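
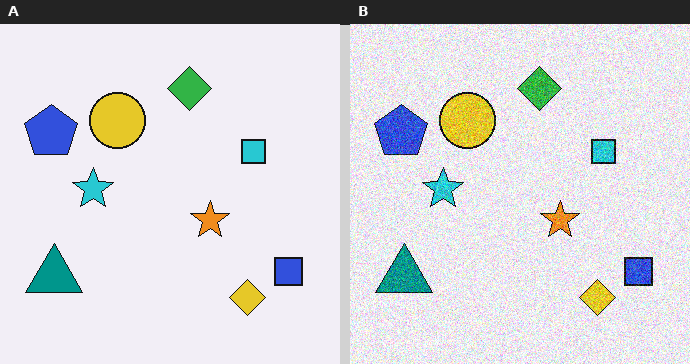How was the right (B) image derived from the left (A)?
The image was degraded with a thick layer of grain.

Random speckle covers the whole image, including the flat background.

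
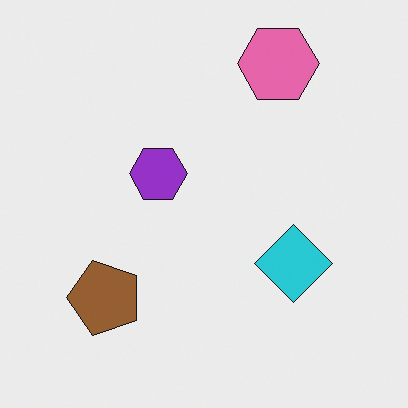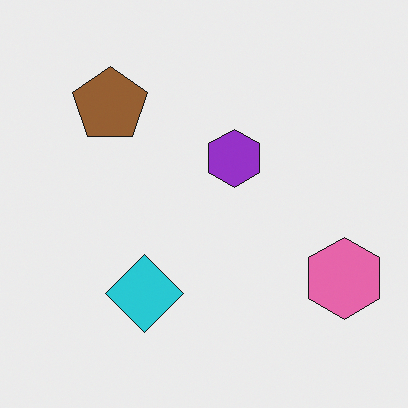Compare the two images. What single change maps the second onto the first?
The first image is the second rotated 90° counter-clockwise.

The pink hexagon sits in the bottom-right of the second image and the top-right of the first — consistent with a whole-image 90° counter-clockwise rotation.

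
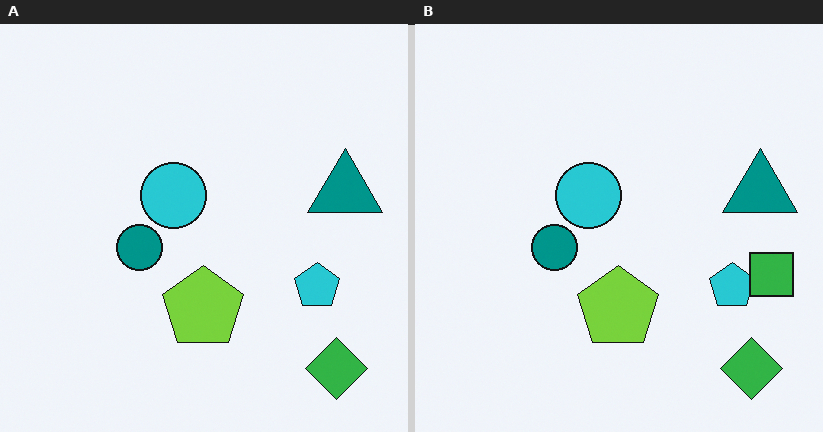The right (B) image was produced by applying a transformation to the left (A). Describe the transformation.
The image was overlaid with an additional green square.

A green square appears in the right (B) image that is absent from the left (A).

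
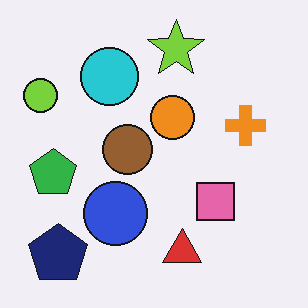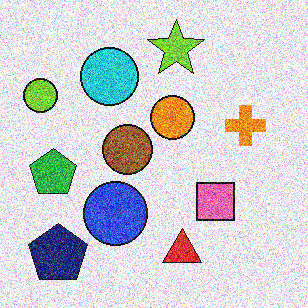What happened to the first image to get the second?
Degraded with heavy additive noise.

Random speckle covers the whole image, including the flat background.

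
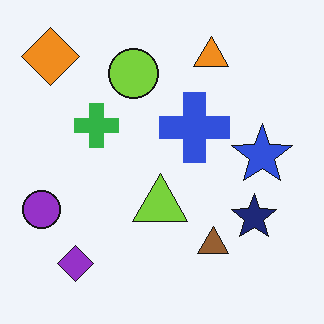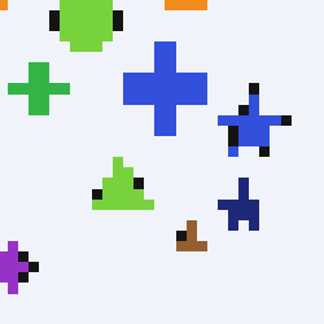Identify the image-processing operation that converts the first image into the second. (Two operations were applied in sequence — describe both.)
This is the original image pixelated into visible square blocks, then cropped to a modestly smaller region and rescaled.

Shapes are reduced to large square blocks; fine edges and outlines are lost — a downscale-then-upscale (mosaic) effect. The visible shapes are larger and the field of view is narrower; shapes near the original edges may be partly or wholly outside the frame — a crop-and-rescale.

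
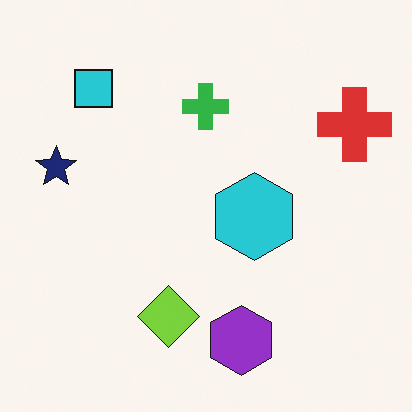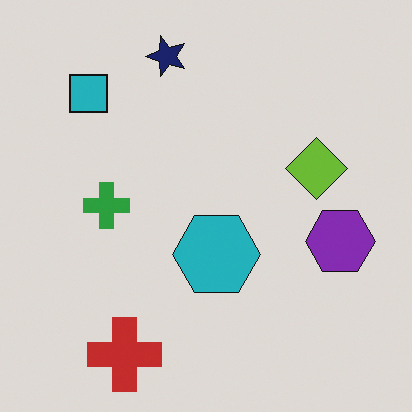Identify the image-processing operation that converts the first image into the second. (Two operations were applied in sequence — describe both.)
The transformation is: transposed (reflected across the top-left ↔ bottom-right diagonal), then darkened a little.

Shapes have swapped their row and column positions — what was in the top-right is now in the bottom-left — a diagonal reflection. Every pixel — background and shapes alike — is uniformly darkened.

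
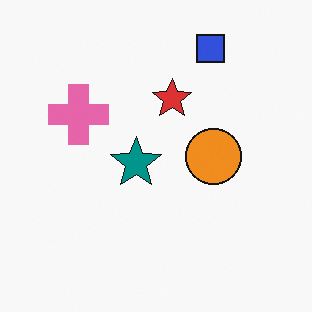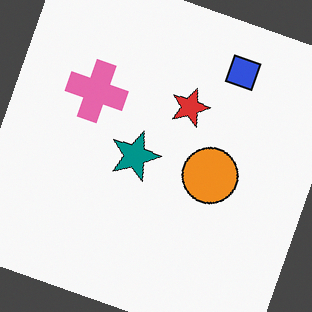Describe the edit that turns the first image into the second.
It was rotated clockwise by a moderate amount.

Every shape is tilted by the same angle and the image corners show triangular fill wedges — a whole-image rotation by a non-right angle.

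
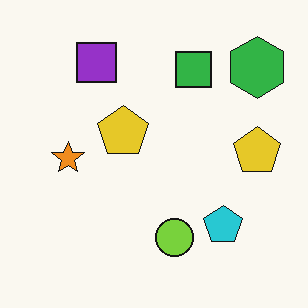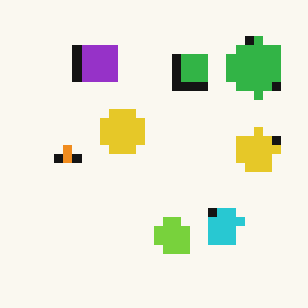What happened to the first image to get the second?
It was coarsely pixelated.

Shapes are reduced to large square blocks; fine edges and outlines are lost — a downscale-then-upscale (mosaic) effect.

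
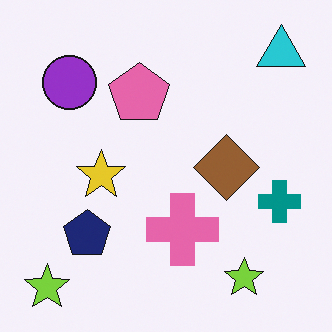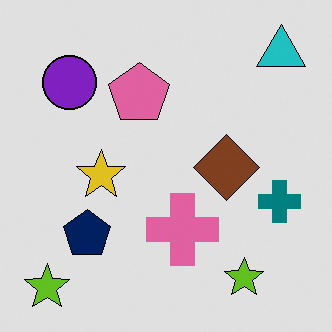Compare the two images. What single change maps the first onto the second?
The transformation is: moderately posterized.

Each flat color has snapped to a coarser quantized level — most visibly, the near-white background has dropped to a flat grey.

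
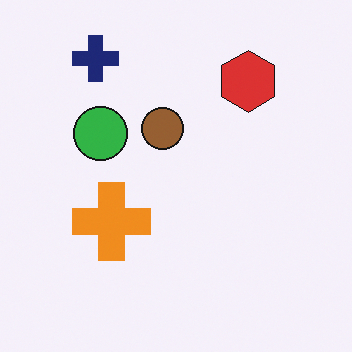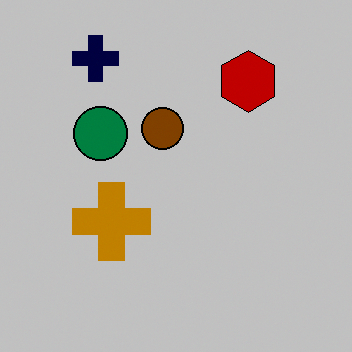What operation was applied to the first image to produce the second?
It was heavily posterized to just a handful of flat colors.

Each flat color has snapped to a coarser quantized level — most visibly, the near-white background has dropped to a flat grey.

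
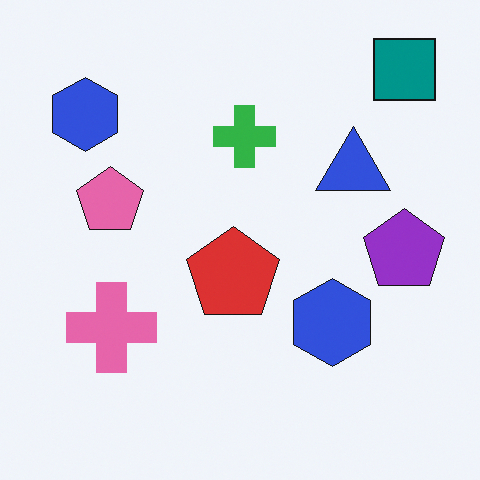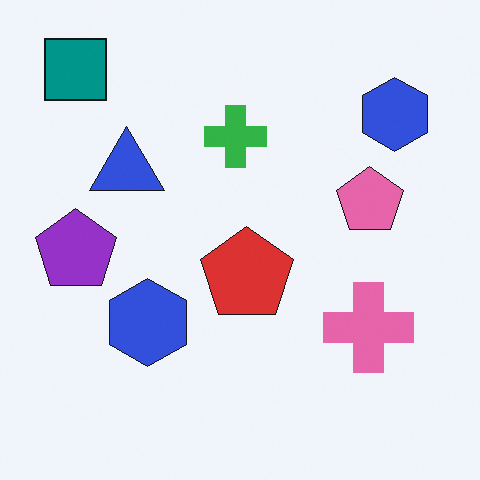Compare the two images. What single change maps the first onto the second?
The transformation is: flipped horizontally (left ↔ right).

The purple pentagon is in the right of the first image and the left of the second — shapes on opposite sides of the vertical midline have swapped in a mirror flip.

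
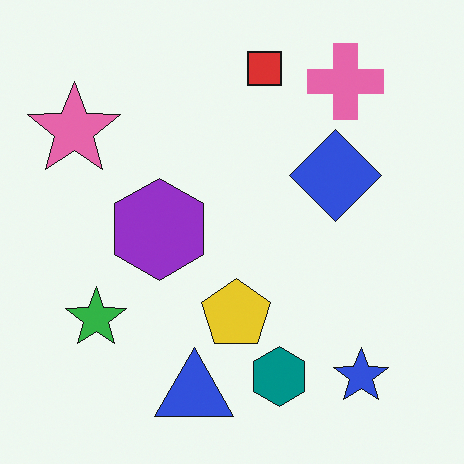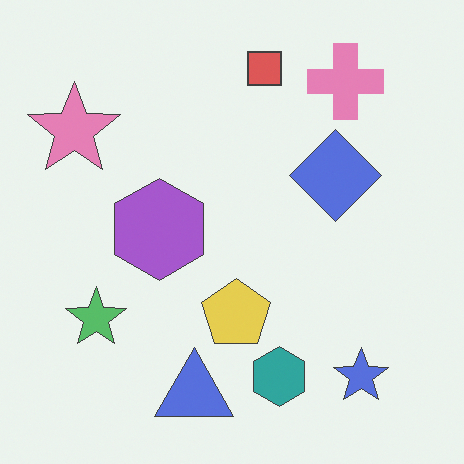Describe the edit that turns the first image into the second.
Given slightly reduced contrast.

Tones are pushed toward mid-grey across the whole image — a global contrast change.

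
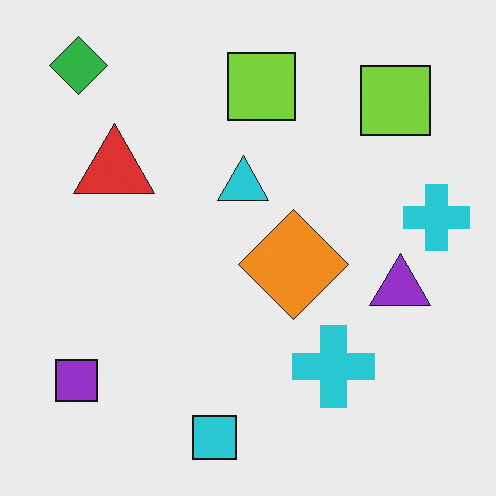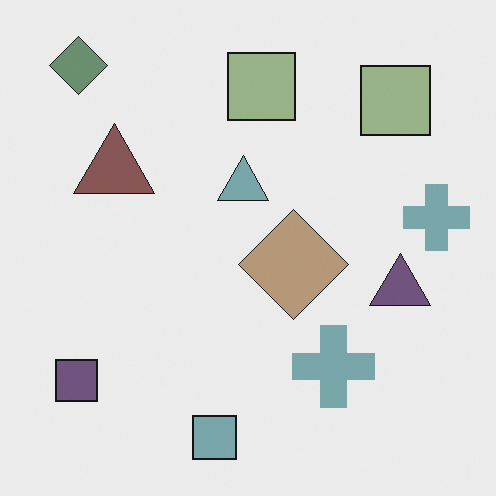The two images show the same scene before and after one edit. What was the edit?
The image was made much more muted (saturation change).

All colors are more muted and greyish — a global saturation change.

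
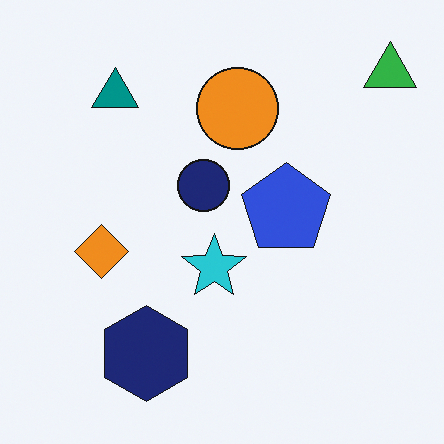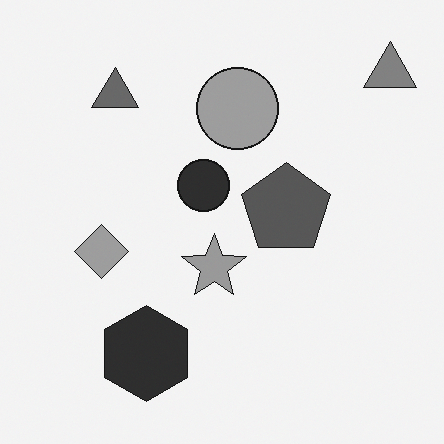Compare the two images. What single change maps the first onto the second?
The image was converted to grayscale.

All color is removed — every shape is now a shade of grey.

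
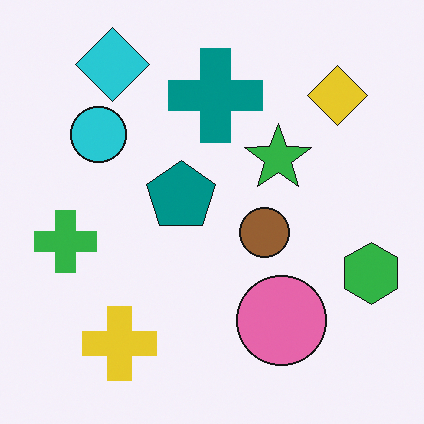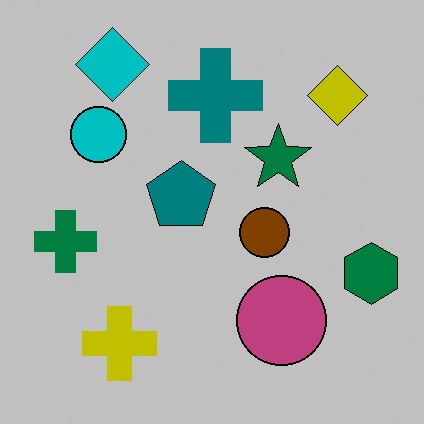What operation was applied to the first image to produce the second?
It was aggressively posterized.

Each flat color has snapped to a coarser quantized level — most visibly, the near-white background has dropped to a flat grey.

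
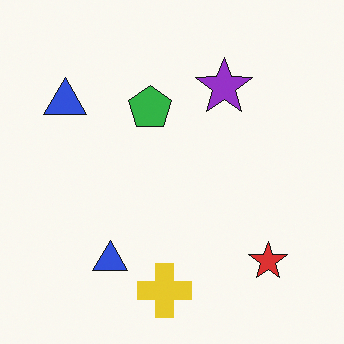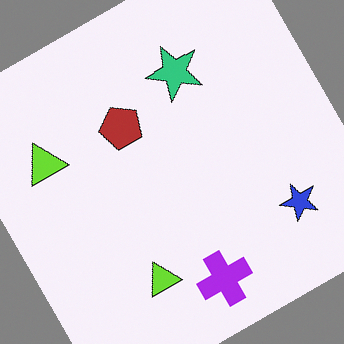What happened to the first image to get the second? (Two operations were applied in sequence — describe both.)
The transformation is: hue-shifted by a large amount, then rotated counter-clockwise by a moderate amount.

Every shape's color has rotated by the same amount around the hue wheel — a uniform hue shift. Every shape is tilted by the same angle and the image corners show triangular fill wedges — a whole-image rotation by a non-right angle.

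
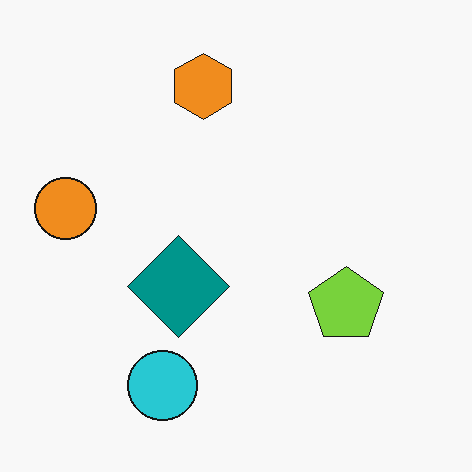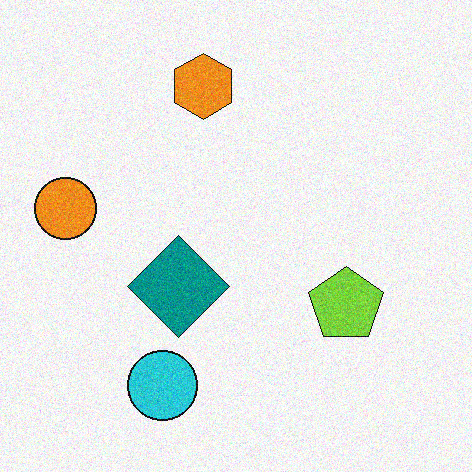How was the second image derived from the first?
Degraded with moderate additive noise.

Random speckle covers the whole image, including the flat background.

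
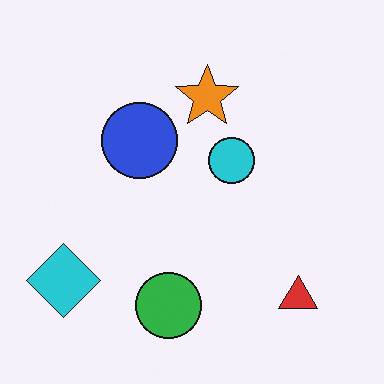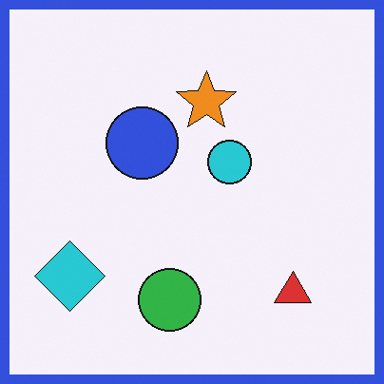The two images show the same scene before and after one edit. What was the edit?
This is the original image framed with a blue border.

A solid blue frame runs around the edge of the second image, with the content slightly shrunk inside it.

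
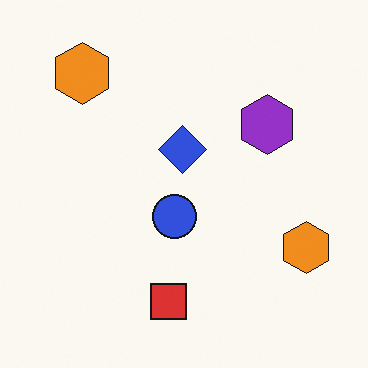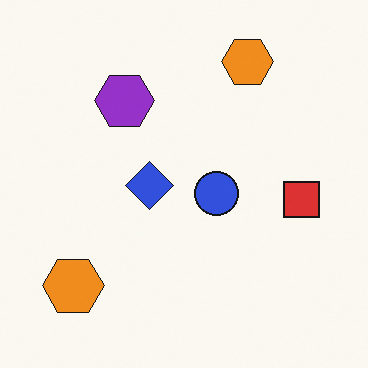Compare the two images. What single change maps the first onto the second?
It was rotated 90° counter-clockwise.

The red square sits in the bottom of the first image and the right of the second — consistent with a whole-image 90° counter-clockwise rotation.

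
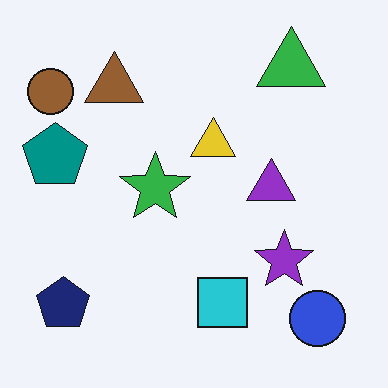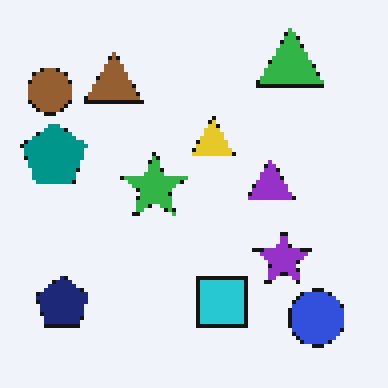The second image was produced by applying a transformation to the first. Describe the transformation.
The transformation is: mildly pixelated.

Shapes are reduced to large square blocks; fine edges and outlines are lost — a downscale-then-upscale (mosaic) effect.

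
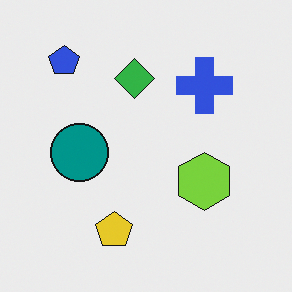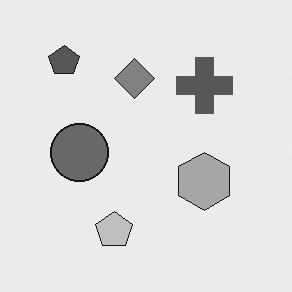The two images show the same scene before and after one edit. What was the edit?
The image was converted to grayscale.

All color is removed — every shape is now a shade of grey.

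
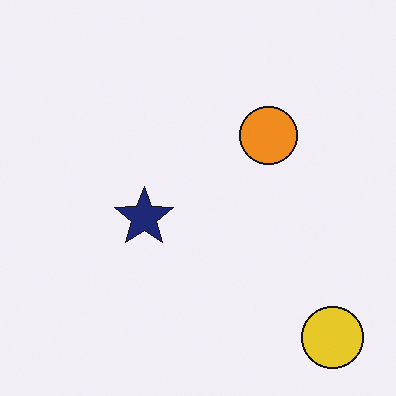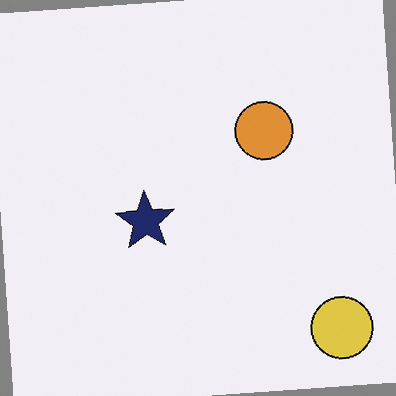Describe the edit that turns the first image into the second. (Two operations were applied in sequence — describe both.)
This is the original image rotated counter-clockwise by a few degrees, then slightly desaturated.

Every shape is tilted by the same angle and the image corners show triangular fill wedges — a whole-image rotation by a non-right angle. All colors are more muted and greyish — a global saturation change.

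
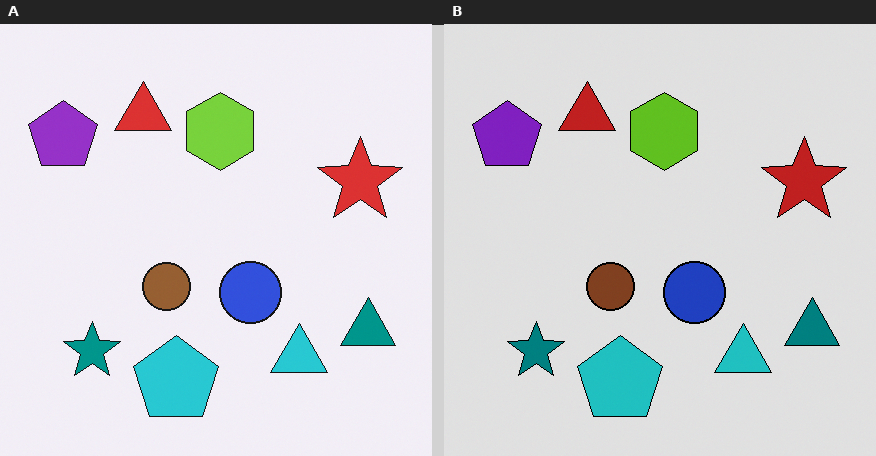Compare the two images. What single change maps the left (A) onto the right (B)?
The transformation is: moderately posterized.

Each flat color has snapped to a coarser quantized level — most visibly, the near-white background has dropped to a flat grey.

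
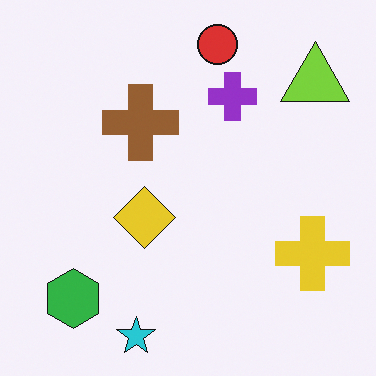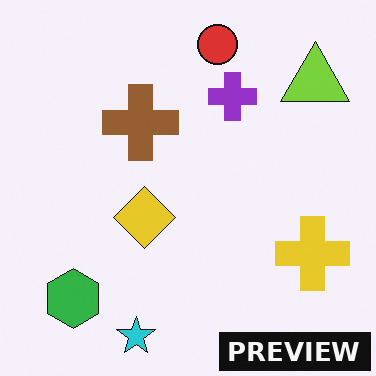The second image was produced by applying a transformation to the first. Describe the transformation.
The second image is the first watermarked with the text "PREVIEW" in the lower-right corner.

A dark label reading "PREVIEW" appears in the lower-right corner.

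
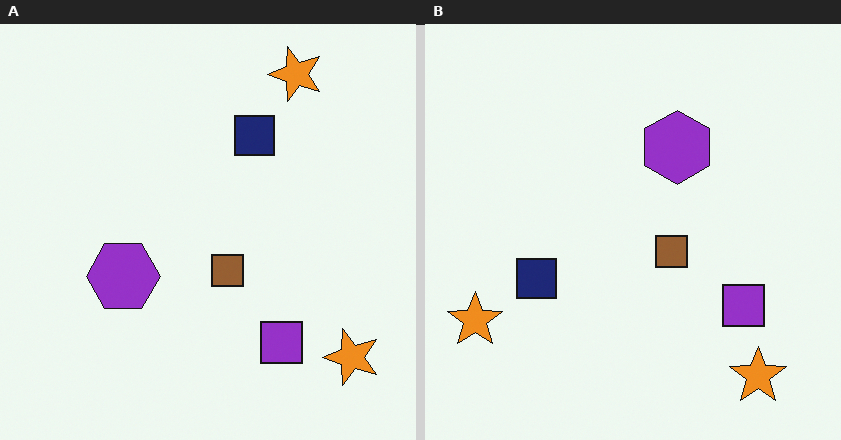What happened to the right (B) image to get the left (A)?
It was transposed (reflected across the top-left ↔ bottom-right diagonal).

Shapes have swapped their row and column positions — what was in the top-right is now in the bottom-left — a diagonal reflection.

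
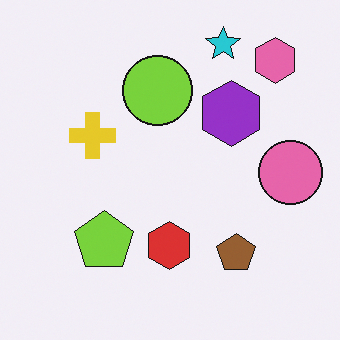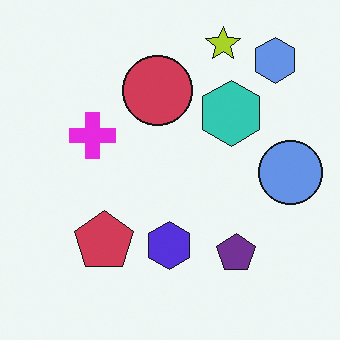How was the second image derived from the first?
Hue-shifted through roughly half the color wheel.

Every shape's color has rotated by the same amount around the hue wheel — a uniform hue shift.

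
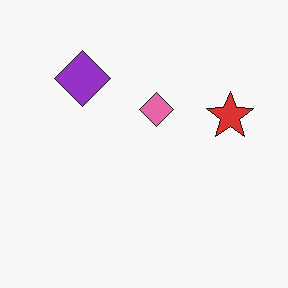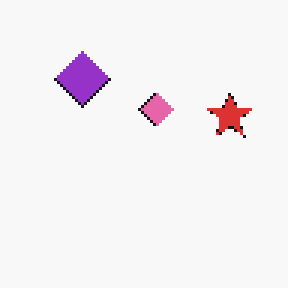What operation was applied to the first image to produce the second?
The image was lightly pixelated (a mild mosaic effect).

Shapes are reduced to large square blocks; fine edges and outlines are lost — a downscale-then-upscale (mosaic) effect.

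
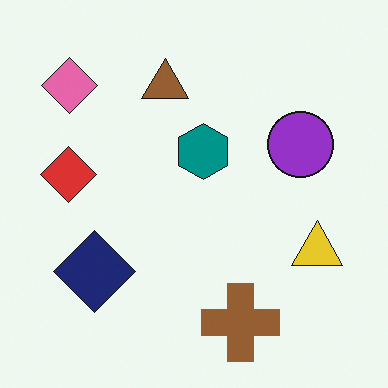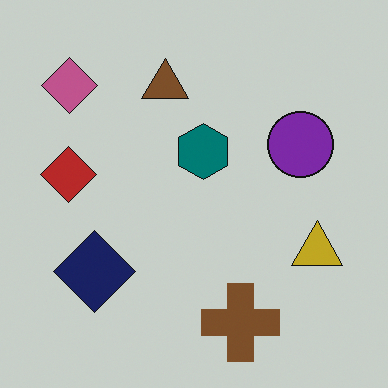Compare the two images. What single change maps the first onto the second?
The second image is the first slightly darkened.

Every pixel — background and shapes alike — is uniformly darkened.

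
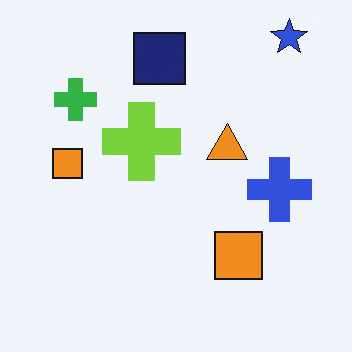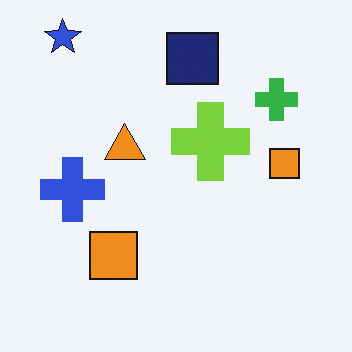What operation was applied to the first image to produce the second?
The second image is the first flipped horizontally (left ↔ right).

The blue star is in the top-right of the first image and the top-left of the second — shapes on opposite sides of the vertical midline have swapped in a mirror flip.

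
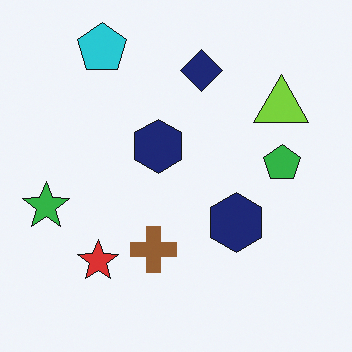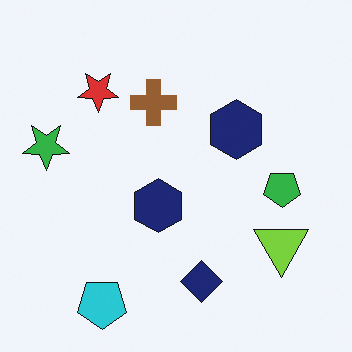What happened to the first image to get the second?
It was flipped vertically (top ↔ bottom).

The cyan pentagon is in the top-left of the first image and the bottom-left of the second — shapes on opposite sides of the horizontal midline have swapped in a mirror flip.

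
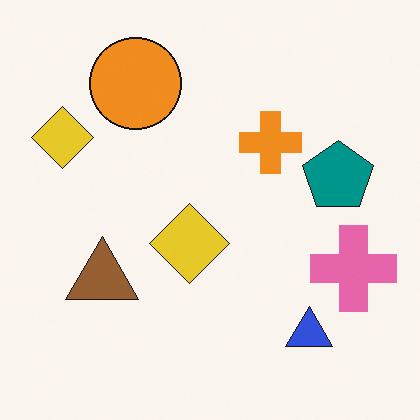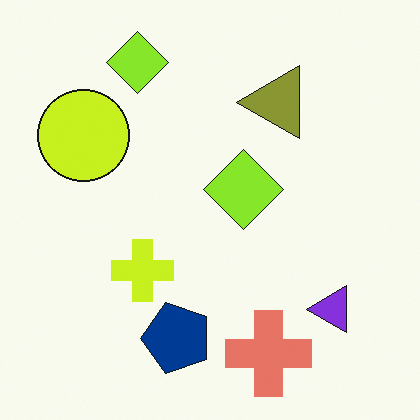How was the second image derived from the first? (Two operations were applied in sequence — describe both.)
The transformation is: transposed (reflected across the top-left ↔ bottom-right diagonal), then hue-shifted by a small amount.

Shapes have swapped their row and column positions — what was in the top-right is now in the bottom-left — a diagonal reflection. Every shape's color has rotated by the same amount around the hue wheel — a uniform hue shift.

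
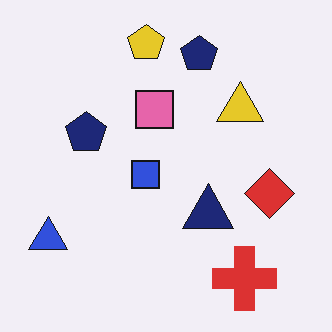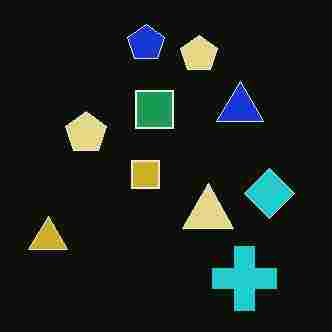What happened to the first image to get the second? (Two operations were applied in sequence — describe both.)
It was heavily JPEG-compressed with obvious blocking artifacts, then color-inverted (negative).

Blocky 8×8 compression artifacts appear around shape edges and the flat background shows ringing — characteristic JPEG degradation. The light background has become dark and every shape's color is its complement — a photographic negative.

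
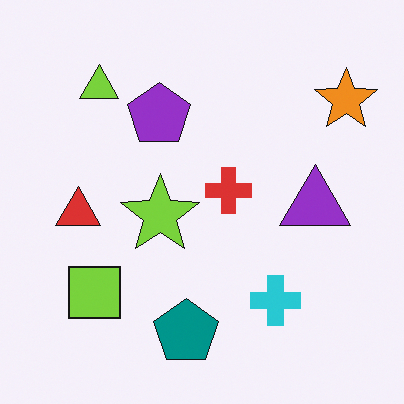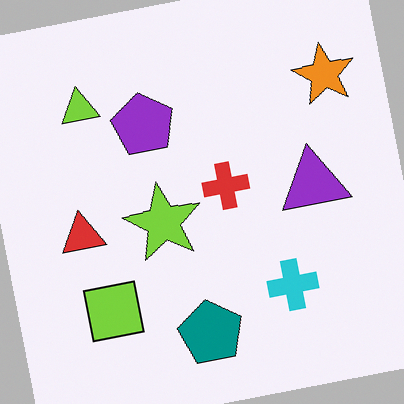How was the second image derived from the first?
Rotated counter-clockwise by a slight angle.

Every shape is tilted by the same angle and the image corners show triangular fill wedges — a whole-image rotation by a non-right angle.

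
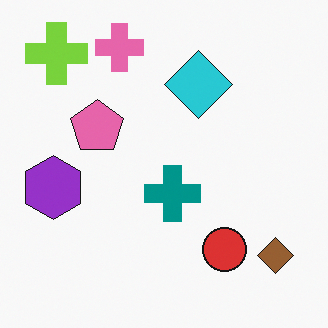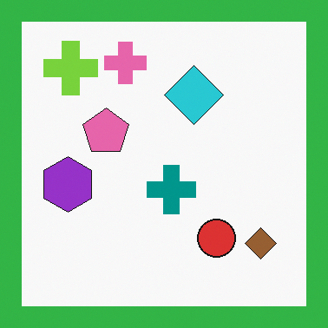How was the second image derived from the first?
The transformation is: framed with a green border.

A solid green frame runs around the edge of the second image, with the content slightly shrunk inside it.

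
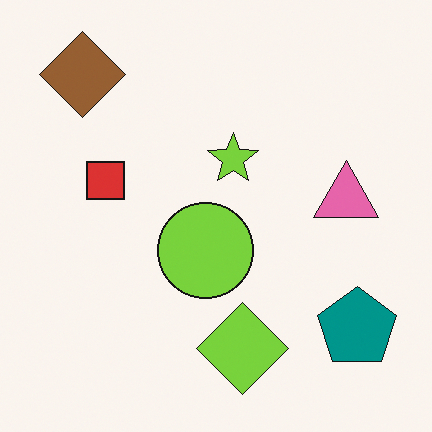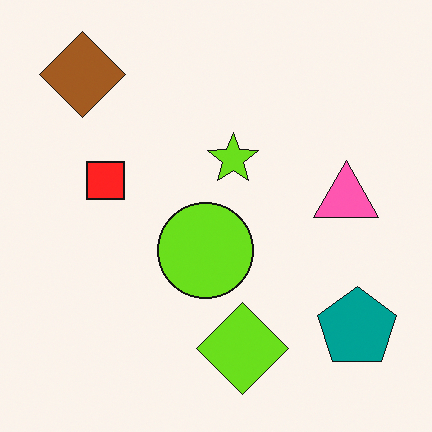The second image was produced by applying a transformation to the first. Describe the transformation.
The image was slightly oversaturated.

All colors are more vivid — a global saturation change.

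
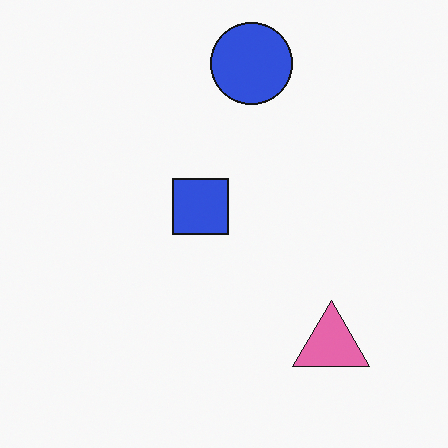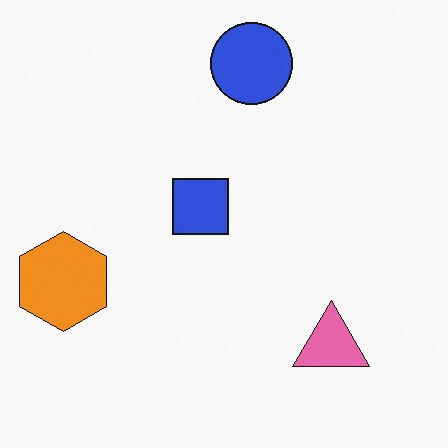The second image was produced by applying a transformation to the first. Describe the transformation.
This is the original image overlaid with an additional orange hexagon.

An orange hexagon appears in the second image that is absent from the first.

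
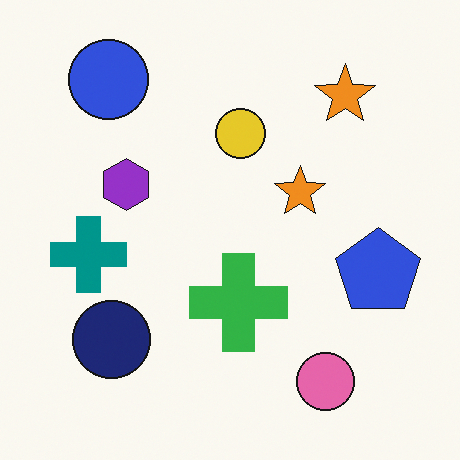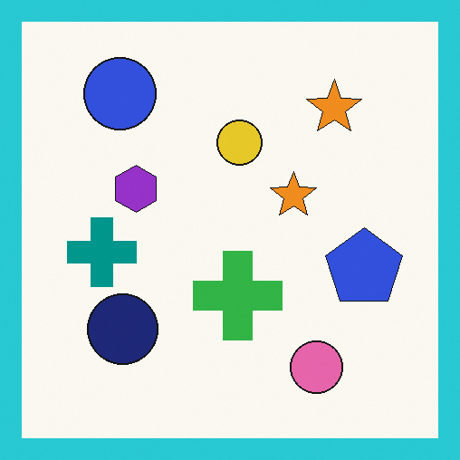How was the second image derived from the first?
This is the original image framed with a cyan border.

A solid cyan frame runs around the edge of the second image, with the content slightly shrunk inside it.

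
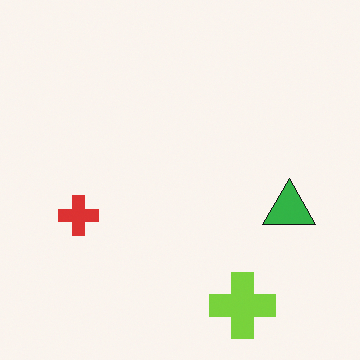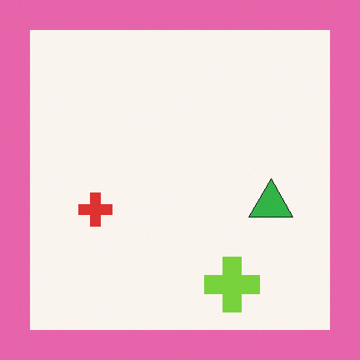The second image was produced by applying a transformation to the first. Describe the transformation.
The transformation is: framed with a pink border.

A solid pink frame runs around the edge of the second image, with the content slightly shrunk inside it.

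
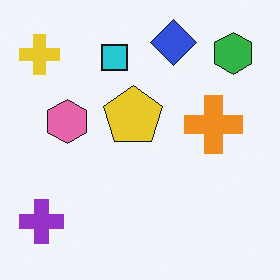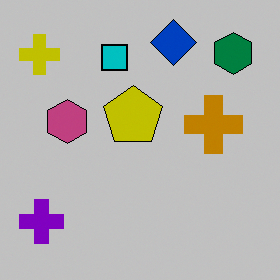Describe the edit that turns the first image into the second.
Heavily posterized to just a handful of flat colors.

Each flat color has snapped to a coarser quantized level — most visibly, the near-white background has dropped to a flat grey.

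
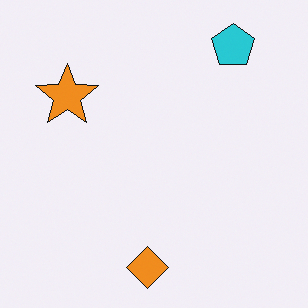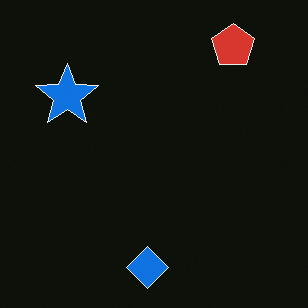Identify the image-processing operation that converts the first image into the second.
The image was color-inverted (negative).

The light background has become dark and every shape's color is its complement — a photographic negative.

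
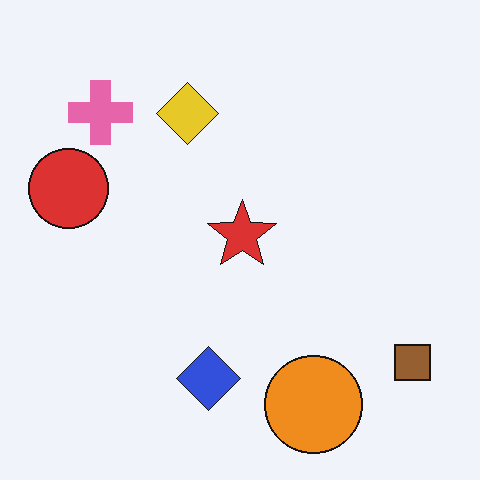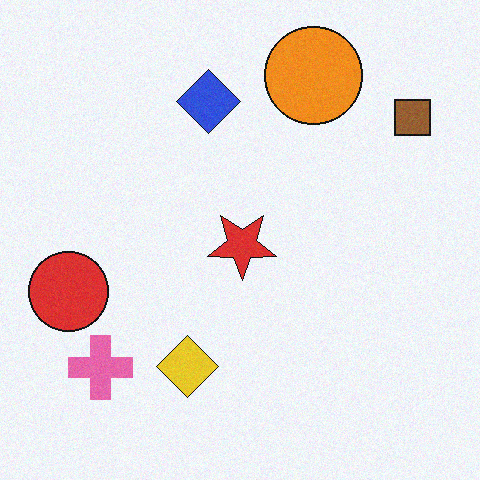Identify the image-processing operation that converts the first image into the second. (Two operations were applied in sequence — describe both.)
The transformation is: degraded with light additive noise, then flipped vertically (top ↔ bottom).

Random speckle covers the whole image, including the flat background. The orange circle is in the bottom of the first image and the top of the second — shapes on opposite sides of the horizontal midline have swapped in a mirror flip.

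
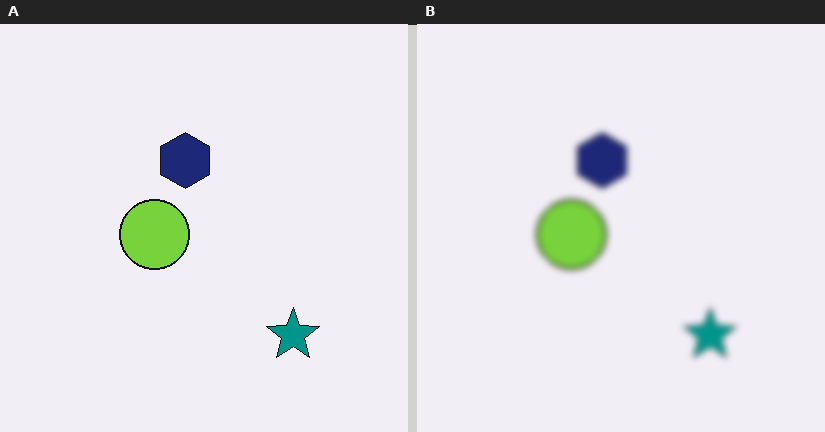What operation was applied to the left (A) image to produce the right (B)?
This is the original image moderately blurred.

Shape edges and outlines are uniformly softened across the whole image.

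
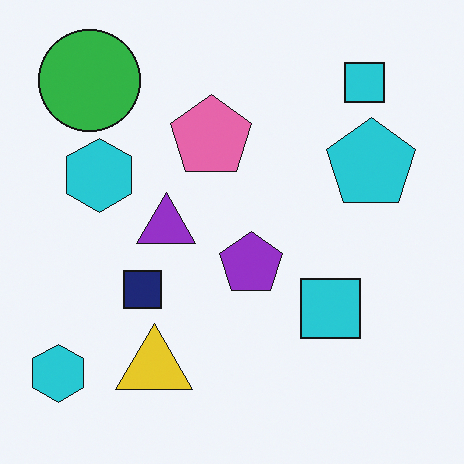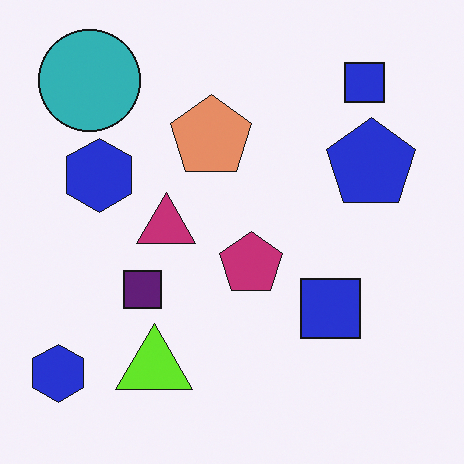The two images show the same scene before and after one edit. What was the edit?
Hue-shifted by a small amount.

Every shape's color has rotated by the same amount around the hue wheel — a uniform hue shift.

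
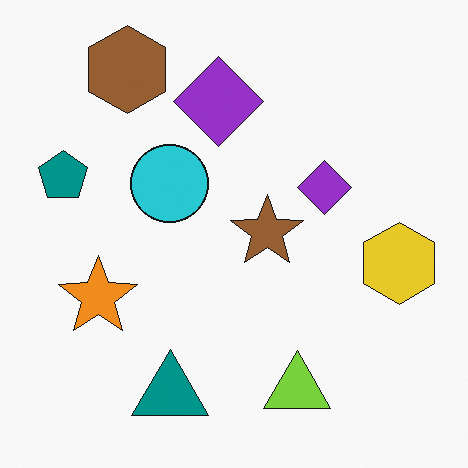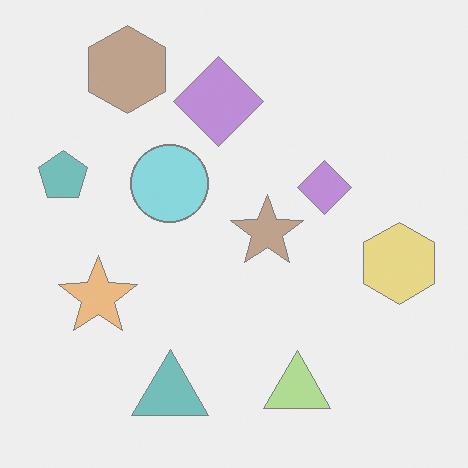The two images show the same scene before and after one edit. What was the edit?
Given much lower contrast.

Tones are pushed toward mid-grey across the whole image — a global contrast change.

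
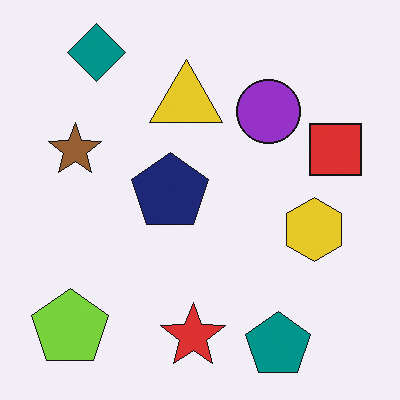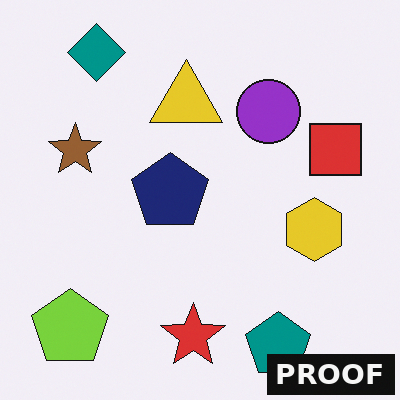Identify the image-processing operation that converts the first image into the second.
The image was watermarked with the text "PROOF" in the lower-right corner.

A dark label reading "PROOF" appears in the lower-right corner.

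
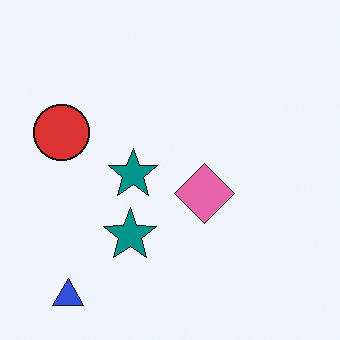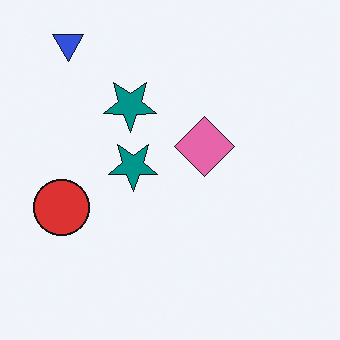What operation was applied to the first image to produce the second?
This is the original image flipped vertically (top ↔ bottom).

The blue triangle is in the bottom-left of the first image and the top-left of the second — shapes on opposite sides of the horizontal midline have swapped in a mirror flip.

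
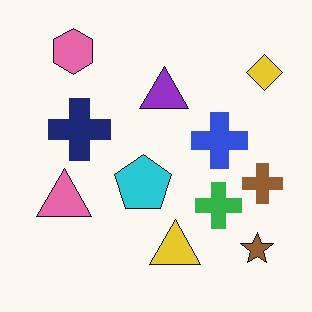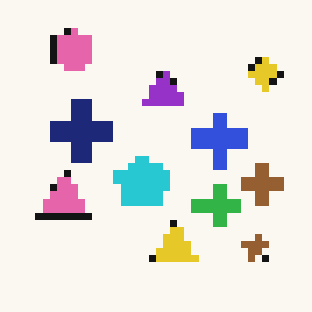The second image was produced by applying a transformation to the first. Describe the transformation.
The image was pixelated into visible square blocks.

Shapes are reduced to large square blocks; fine edges and outlines are lost — a downscale-then-upscale (mosaic) effect.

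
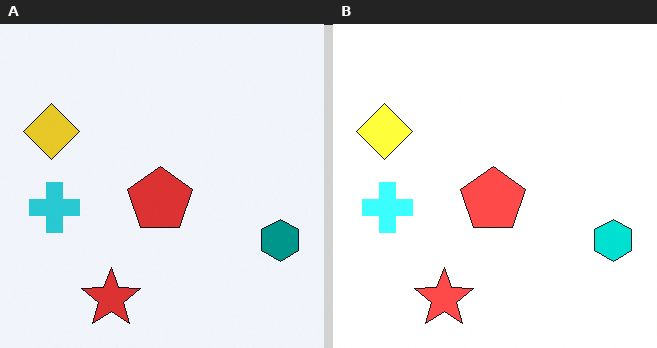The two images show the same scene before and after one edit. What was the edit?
The right (B) image is the left (A) brightened a lot.

Every pixel — background and shapes alike — is uniformly brightened.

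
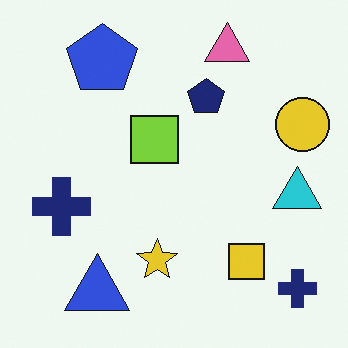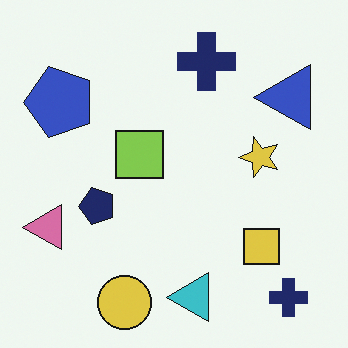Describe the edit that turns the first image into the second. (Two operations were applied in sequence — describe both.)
The transformation is: transposed (reflected across the top-left ↔ bottom-right diagonal), then slightly desaturated.

Shapes have swapped their row and column positions — what was in the top-right is now in the bottom-left — a diagonal reflection. All colors are more muted and greyish — a global saturation change.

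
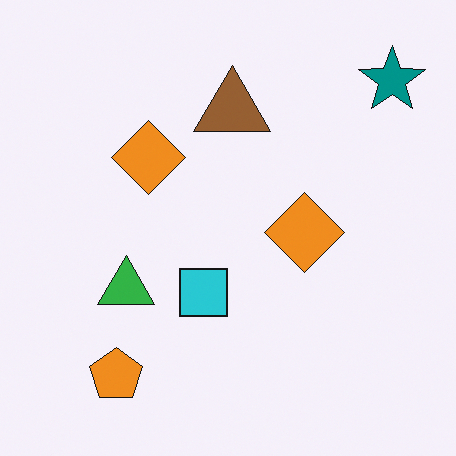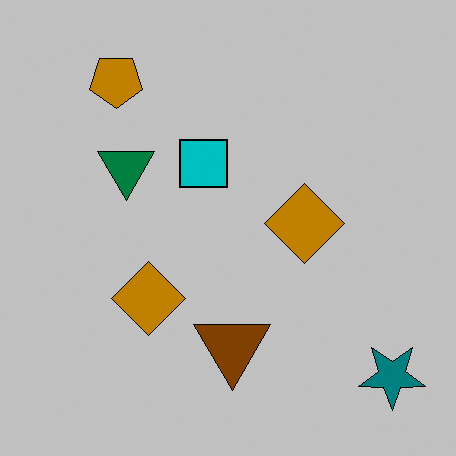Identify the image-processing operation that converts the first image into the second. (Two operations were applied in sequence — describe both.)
This is the original image flipped vertically (top ↔ bottom), then aggressively posterized.

The teal star is in the top-right of the first image and the bottom-right of the second — shapes on opposite sides of the horizontal midline have swapped in a mirror flip. Each flat color has snapped to a coarser quantized level — most visibly, the near-white background has dropped to a flat grey.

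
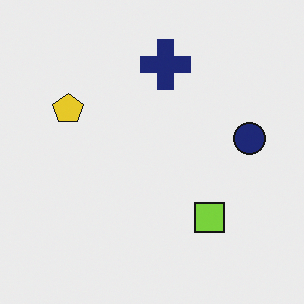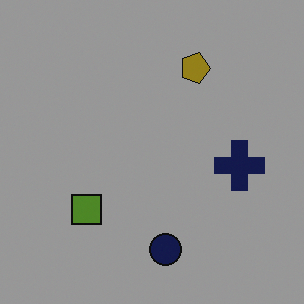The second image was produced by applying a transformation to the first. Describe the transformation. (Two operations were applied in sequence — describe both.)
The second image is the first substantially darkened, then rotated 90° clockwise.

Every pixel — background and shapes alike — is uniformly darkened. The navy circle sits in the right of the first image and the bottom of the second — consistent with a whole-image 90° clockwise rotation.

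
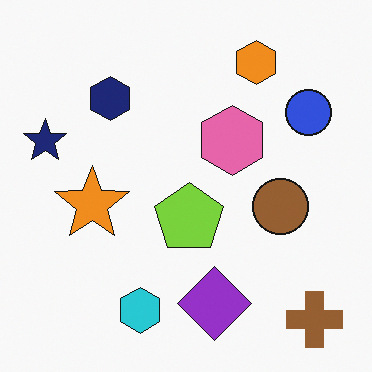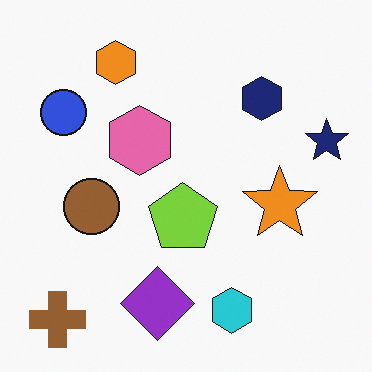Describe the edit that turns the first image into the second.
Flipped horizontally (left ↔ right).

The navy star is in the left of the first image and the right of the second — shapes on opposite sides of the vertical midline have swapped in a mirror flip.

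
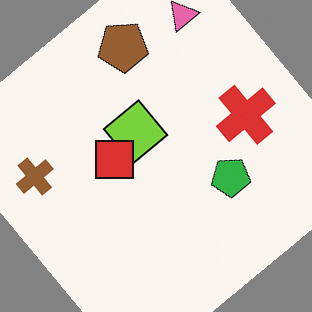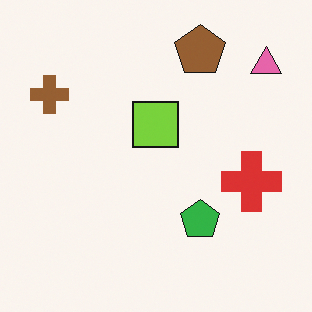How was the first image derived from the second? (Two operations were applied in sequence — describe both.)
Rotated counter-clockwise by a large amount — several tens of degrees, then overlaid with an additional red square.

Every shape is tilted by the same angle and the image corners show triangular fill wedges — a whole-image rotation by a non-right angle. A red square appears in the first image that is absent from the second.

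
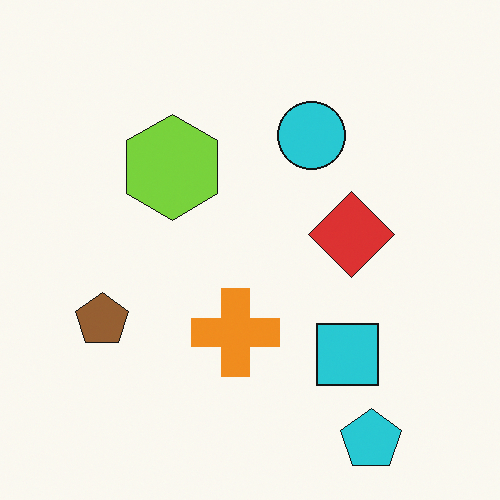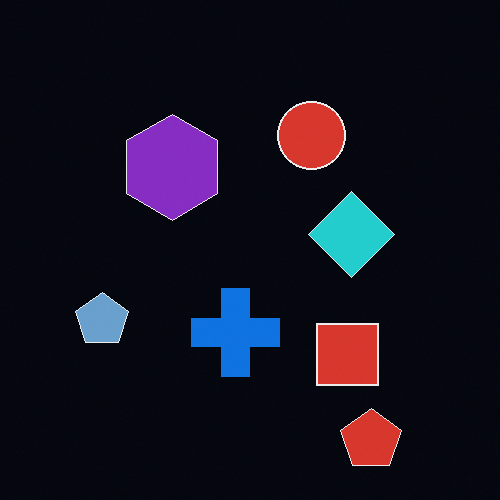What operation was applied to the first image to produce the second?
The image was color-inverted (negative).

The light background has become dark and every shape's color is its complement — a photographic negative.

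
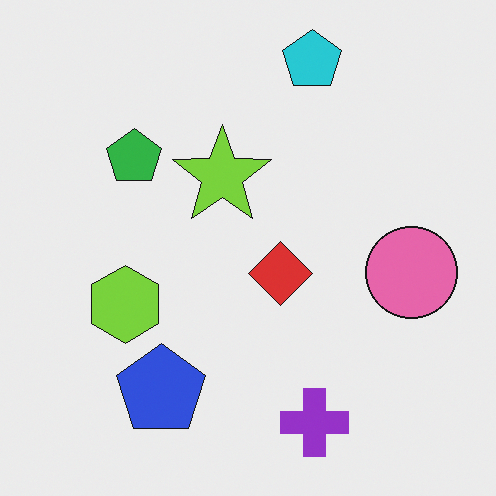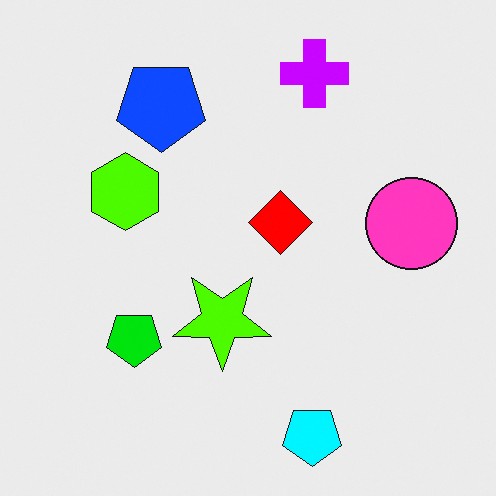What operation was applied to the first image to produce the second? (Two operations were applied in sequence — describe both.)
The transformation is: made much more vivid (saturation change), then flipped vertically (top ↔ bottom).

All colors are more vivid — a global saturation change. The cyan pentagon is in the top of the first image and the bottom of the second — shapes on opposite sides of the horizontal midline have swapped in a mirror flip.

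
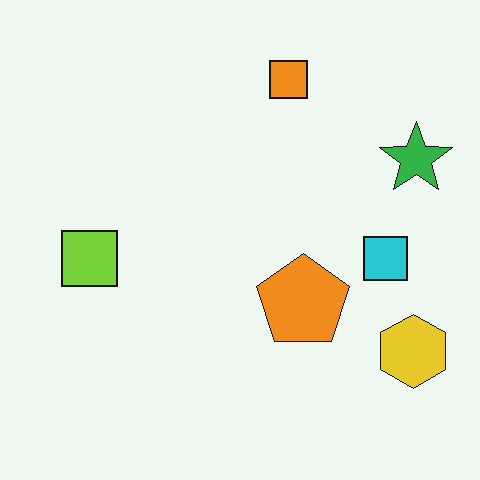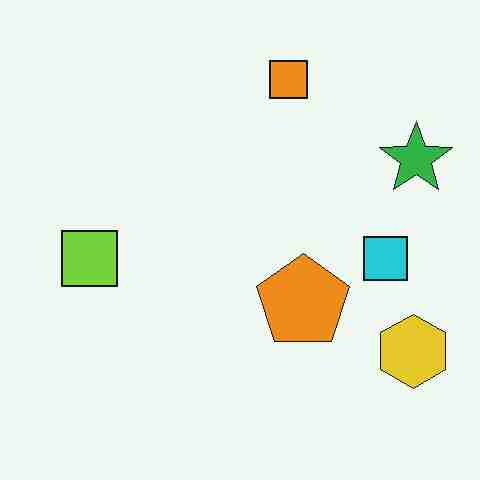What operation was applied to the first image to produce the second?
The image was degraded with heavy JPEG compression.

Blocky 8×8 compression artifacts appear around shape edges and the flat background shows ringing — characteristic JPEG degradation.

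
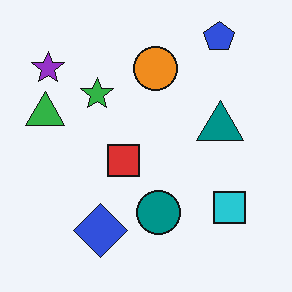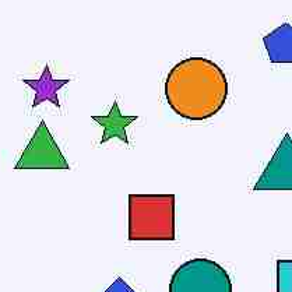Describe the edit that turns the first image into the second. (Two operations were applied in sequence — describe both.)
This is the original image degraded with heavy JPEG compression, then cropped to a modestly smaller region and rescaled.

Blocky 8×8 compression artifacts appear around shape edges and the flat background shows ringing — characteristic JPEG degradation. The visible shapes are larger and the field of view is narrower; shapes near the original edges may be partly or wholly outside the frame — a crop-and-rescale.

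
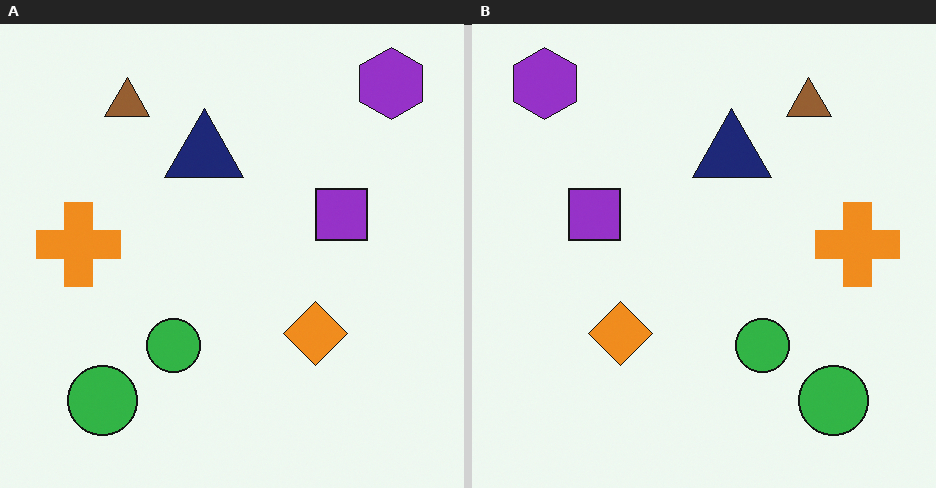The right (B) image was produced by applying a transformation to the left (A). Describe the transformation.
The right (B) image is the left (A) flipped horizontally (left ↔ right).

The purple hexagon is in the top-right of the left (A) image and the top-left of the right (B) — shapes on opposite sides of the vertical midline have swapped in a mirror flip.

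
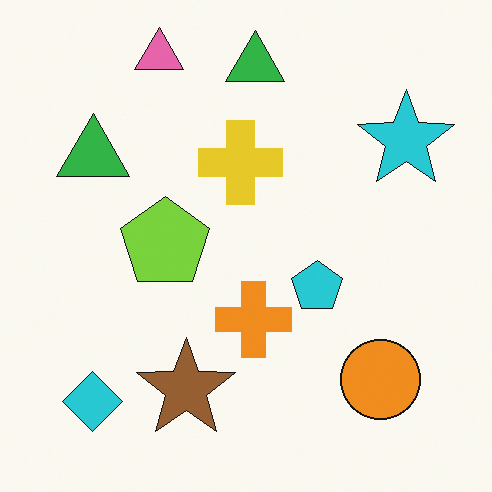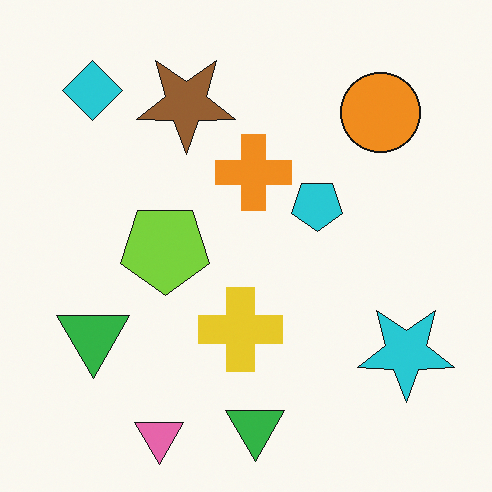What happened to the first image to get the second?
It was flipped vertically (top ↔ bottom).

The pink triangle is in the top-left of the first image and the bottom-left of the second — shapes on opposite sides of the horizontal midline have swapped in a mirror flip.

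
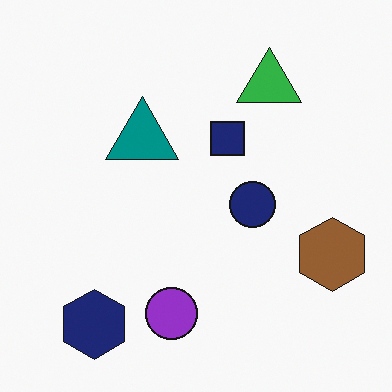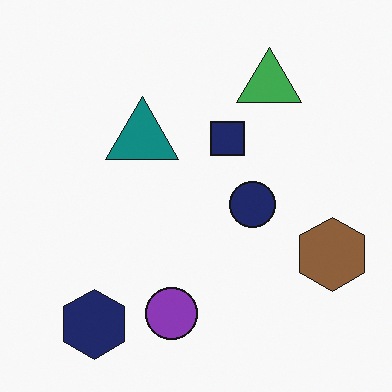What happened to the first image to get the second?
The transformation is: slightly desaturated.

All colors are more muted and greyish — a global saturation change.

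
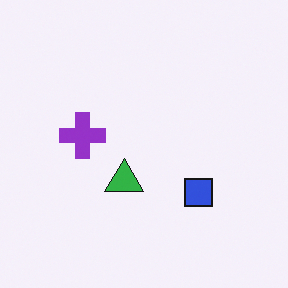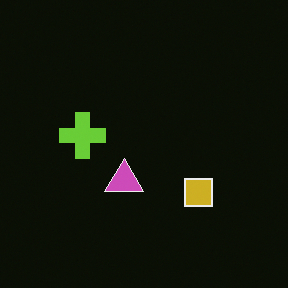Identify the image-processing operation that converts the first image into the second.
The image was color-inverted (negative).

The light background has become dark and every shape's color is its complement — a photographic negative.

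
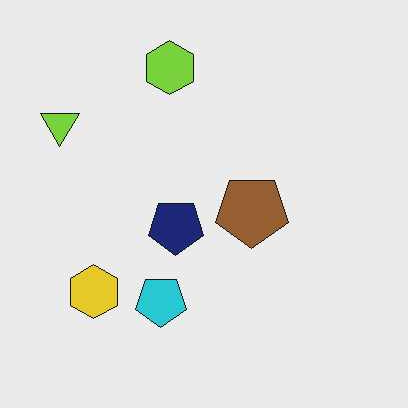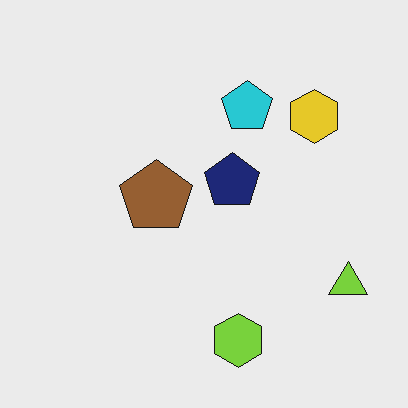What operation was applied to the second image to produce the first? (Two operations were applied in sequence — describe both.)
JPEG-compressed with visible artifacts, then rotated 180°.

Blocky 8×8 compression artifacts appear around shape edges and the flat background shows ringing — characteristic JPEG degradation. The lime triangle sits in the bottom-right of the second image and the top-left of the first — consistent with a whole-image 180° rotation.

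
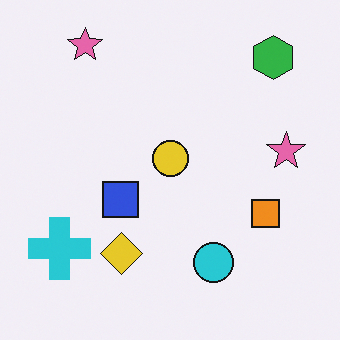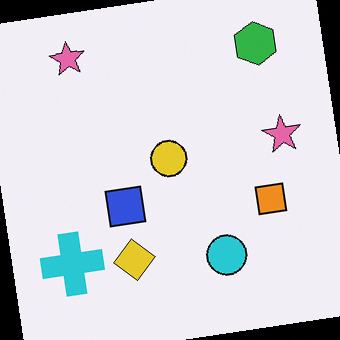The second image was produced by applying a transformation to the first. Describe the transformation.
The transformation is: rotated counter-clockwise by a few degrees.

Every shape is tilted by the same angle and the image corners show triangular fill wedges — a whole-image rotation by a non-right angle.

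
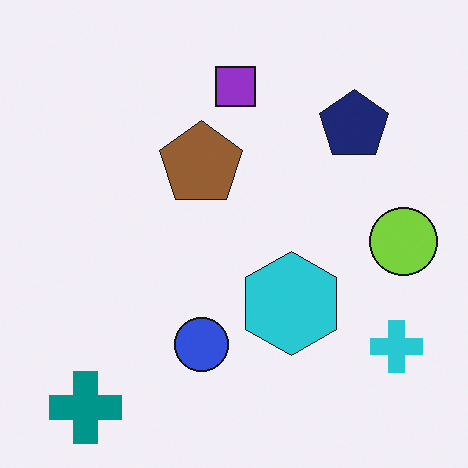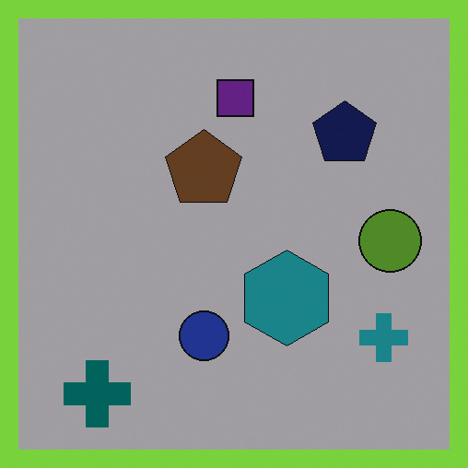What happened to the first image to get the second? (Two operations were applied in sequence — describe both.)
The image was noticeably darkened, then framed with a lime border.

Every pixel — background and shapes alike — is uniformly darkened. A solid lime frame runs around the edge of the second image, with the content slightly shrunk inside it.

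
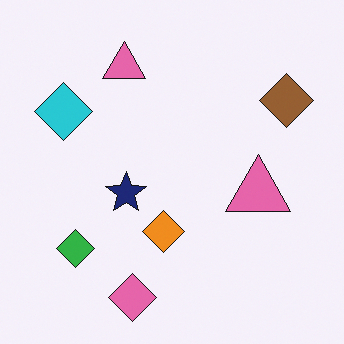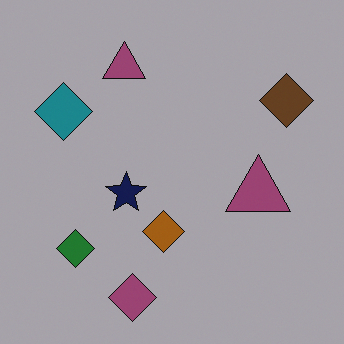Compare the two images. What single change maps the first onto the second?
The transformation is: substantially darkened.

Every pixel — background and shapes alike — is uniformly darkened.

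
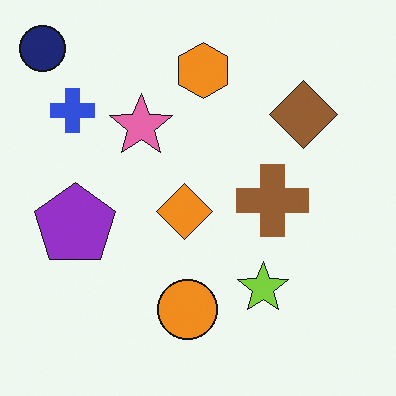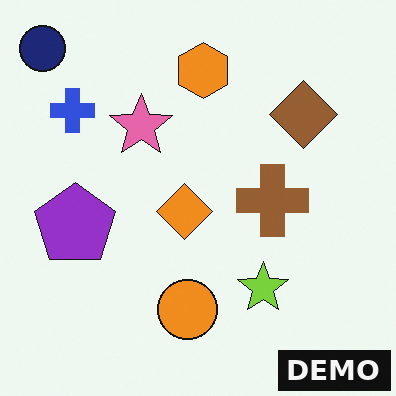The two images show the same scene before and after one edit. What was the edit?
The image was watermarked with the text "DEMO" in the lower-right corner.

A dark label reading "DEMO" appears in the lower-right corner.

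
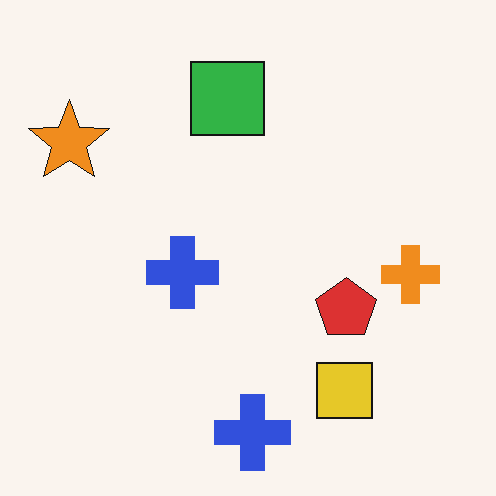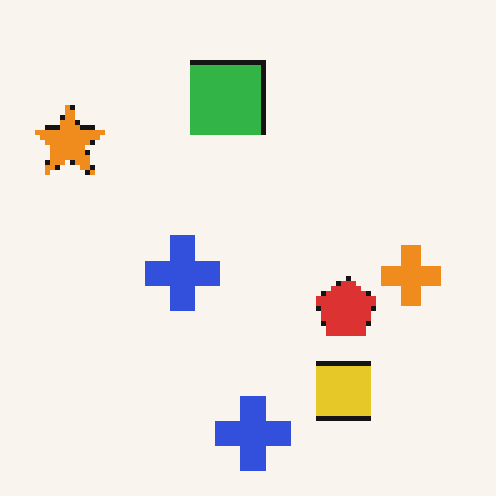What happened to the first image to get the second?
Mildly pixelated.

Shapes are reduced to large square blocks; fine edges and outlines are lost — a downscale-then-upscale (mosaic) effect.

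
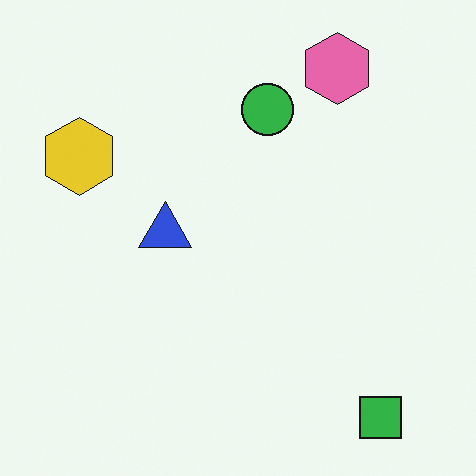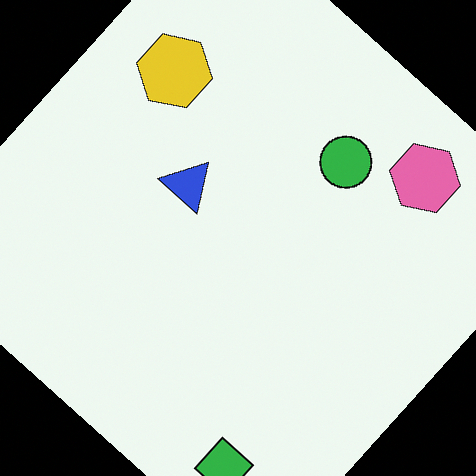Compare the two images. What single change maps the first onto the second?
It was rotated clockwise by a large amount — several tens of degrees.

Every shape is tilted by the same angle and the image corners show triangular fill wedges — a whole-image rotation by a non-right angle.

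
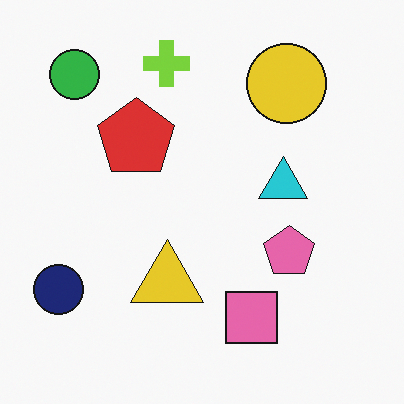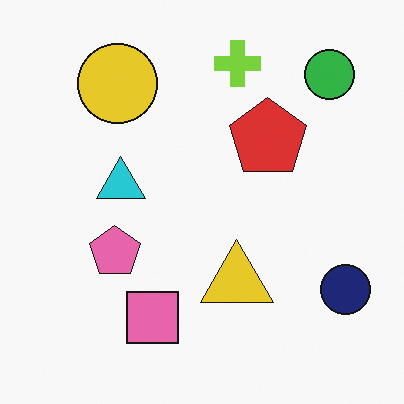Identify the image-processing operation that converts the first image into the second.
This is the original image flipped horizontally (left ↔ right).

The navy circle is in the bottom-left of the first image and the bottom-right of the second — shapes on opposite sides of the vertical midline have swapped in a mirror flip.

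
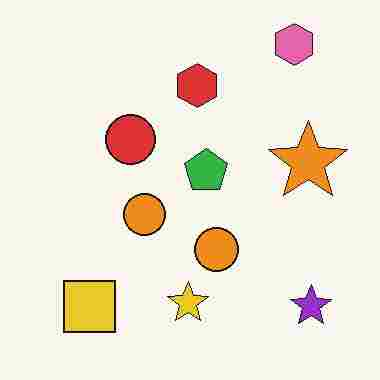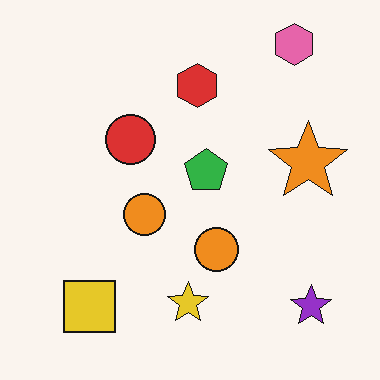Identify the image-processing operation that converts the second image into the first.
This is the original image degraded with heavy JPEG compression.

Blocky 8×8 compression artifacts appear around shape edges and the flat background shows ringing — characteristic JPEG degradation.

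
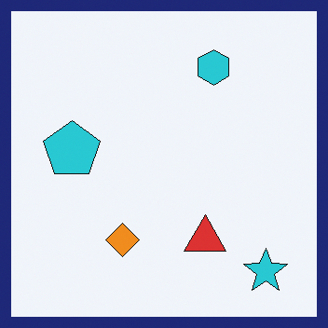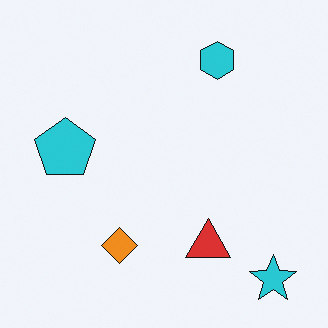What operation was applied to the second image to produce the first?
Framed with a navy border.

A solid navy frame runs around the edge of the first image, with the content slightly shrunk inside it.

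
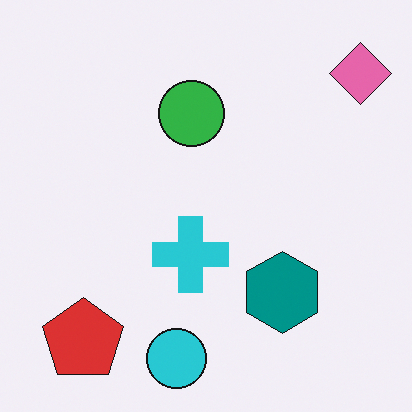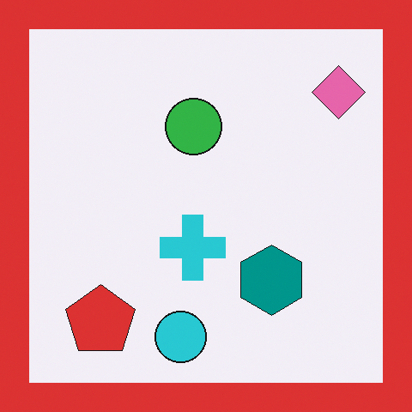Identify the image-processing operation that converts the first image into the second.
This is the original image framed with a red border.

A solid red frame runs around the edge of the second image, with the content slightly shrunk inside it.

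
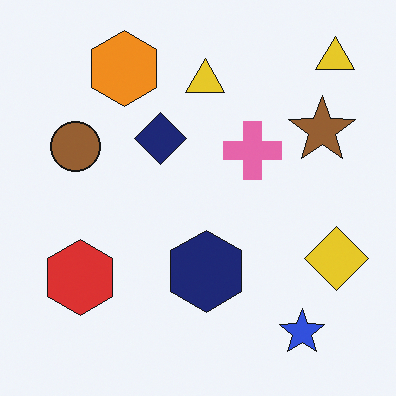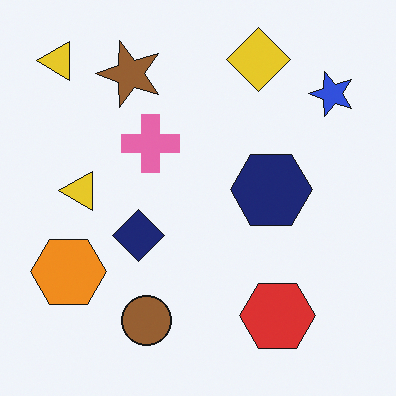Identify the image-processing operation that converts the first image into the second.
The transformation is: rotated 90° counter-clockwise.

The blue star sits in the bottom-right of the first image and the top-right of the second — consistent with a whole-image 90° counter-clockwise rotation.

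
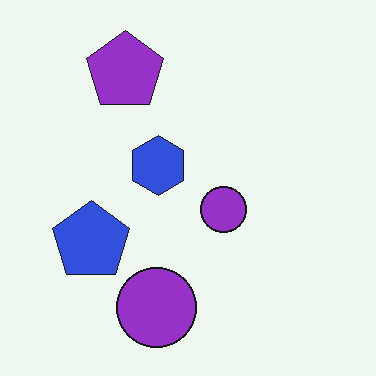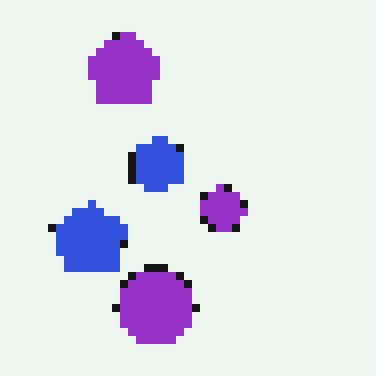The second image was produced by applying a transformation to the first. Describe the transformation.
The image was pixelated into visible square blocks.

Shapes are reduced to large square blocks; fine edges and outlines are lost — a downscale-then-upscale (mosaic) effect.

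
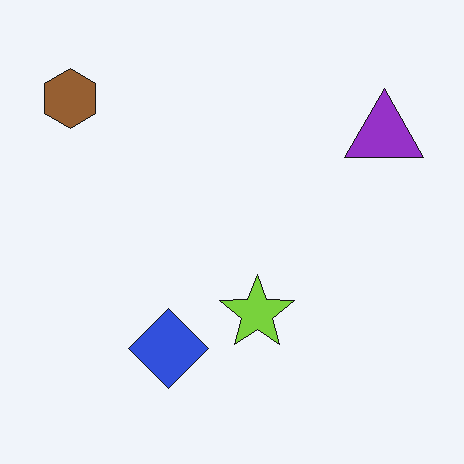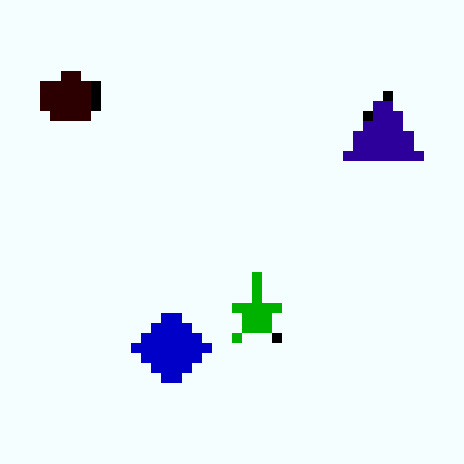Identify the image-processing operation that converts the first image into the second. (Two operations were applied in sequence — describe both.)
The second image is the first coarsely pixelated, then boosted in contrast.

Shapes are reduced to large square blocks; fine edges and outlines are lost — a downscale-then-upscale (mosaic) effect. Tones are pushed away from mid-grey across the whole image — a global contrast change.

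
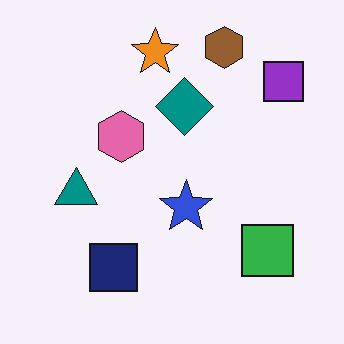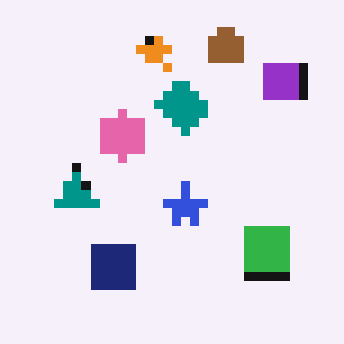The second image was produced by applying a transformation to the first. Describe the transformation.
Coarsely pixelated.

Shapes are reduced to large square blocks; fine edges and outlines are lost — a downscale-then-upscale (mosaic) effect.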